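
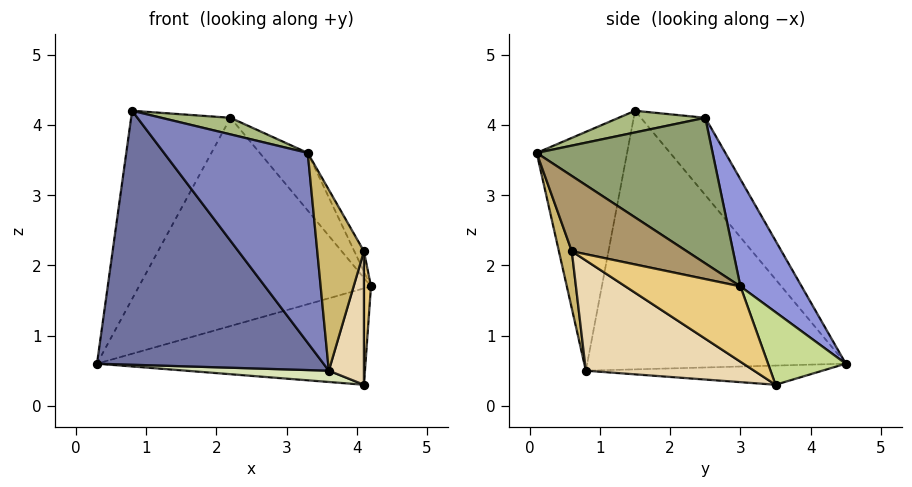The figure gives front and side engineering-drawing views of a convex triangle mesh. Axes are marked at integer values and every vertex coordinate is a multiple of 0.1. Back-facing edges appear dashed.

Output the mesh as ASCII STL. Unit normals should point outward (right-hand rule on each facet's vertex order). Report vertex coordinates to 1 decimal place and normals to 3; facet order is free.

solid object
 facet normal -0.687 -0.602 -0.406
  outer loop
   vertex 3.6 0.8 0.5
   vertex 0.8 1.5 4.2
   vertex 0.3 4.5 0.6
  endloop
 endfacet
 facet normal -0.517 -0.823 -0.236
  outer loop
   vertex 3.6 0.8 0.5
   vertex 3.3 0.1 3.6
   vertex 0.8 1.5 4.2
  endloop
 endfacet
 facet normal 0.236 0.893 0.383
  outer loop
   vertex 2.2 2.5 4.1
   vertex 4.2 3.0 1.7
   vertex 0.3 4.5 0.6
  endloop
 endfacet
 facet normal -0.430 0.663 0.612
  outer loop
   vertex 2.2 2.5 4.1
   vertex 0.3 4.5 0.6
   vertex 0.8 1.5 4.2
  endloop
 endfacet
 facet normal 0.732 0.200 0.652
  outer loop
   vertex 2.2 2.5 4.1
   vertex 3.3 0.1 3.6
   vertex 4.2 3.0 1.7
  endloop
 endfacet
 facet normal 0.162 -0.129 0.978
  outer loop
   vertex 2.2 2.5 4.1
   vertex 0.8 1.5 4.2
   vertex 3.3 0.1 3.6
  endloop
 endfacet
 facet normal 0.265 0.914 0.308
  outer loop
   vertex 4.1 3.5 0.3
   vertex 0.3 4.5 0.6
   vertex 4.2 3.0 1.7
  endloop
 endfacet
 facet normal -0.093 -0.056 -0.994
  outer loop
   vertex 4.1 3.5 0.3
   vertex 3.6 0.8 0.5
   vertex 0.3 4.5 0.6
  endloop
 endfacet
 facet normal 0.855 0.071 0.514
  outer loop
   vertex 4.1 0.6 2.2
   vertex 4.2 3.0 1.7
   vertex 3.3 0.1 3.6
  endloop
 endfacet
 facet normal 0.262 -0.947 -0.188
  outer loop
   vertex 4.1 0.6 2.2
   vertex 3.3 0.1 3.6
   vertex 3.6 0.8 0.5
  endloop
 endfacet
 facet normal 0.994 -0.061 -0.093
  outer loop
   vertex 4.1 0.6 2.2
   vertex 4.1 3.5 0.3
   vertex 4.2 3.0 1.7
  endloop
 endfacet
 facet normal 0.934 -0.195 -0.298
  outer loop
   vertex 4.1 0.6 2.2
   vertex 3.6 0.8 0.5
   vertex 4.1 3.5 0.3
  endloop
 endfacet
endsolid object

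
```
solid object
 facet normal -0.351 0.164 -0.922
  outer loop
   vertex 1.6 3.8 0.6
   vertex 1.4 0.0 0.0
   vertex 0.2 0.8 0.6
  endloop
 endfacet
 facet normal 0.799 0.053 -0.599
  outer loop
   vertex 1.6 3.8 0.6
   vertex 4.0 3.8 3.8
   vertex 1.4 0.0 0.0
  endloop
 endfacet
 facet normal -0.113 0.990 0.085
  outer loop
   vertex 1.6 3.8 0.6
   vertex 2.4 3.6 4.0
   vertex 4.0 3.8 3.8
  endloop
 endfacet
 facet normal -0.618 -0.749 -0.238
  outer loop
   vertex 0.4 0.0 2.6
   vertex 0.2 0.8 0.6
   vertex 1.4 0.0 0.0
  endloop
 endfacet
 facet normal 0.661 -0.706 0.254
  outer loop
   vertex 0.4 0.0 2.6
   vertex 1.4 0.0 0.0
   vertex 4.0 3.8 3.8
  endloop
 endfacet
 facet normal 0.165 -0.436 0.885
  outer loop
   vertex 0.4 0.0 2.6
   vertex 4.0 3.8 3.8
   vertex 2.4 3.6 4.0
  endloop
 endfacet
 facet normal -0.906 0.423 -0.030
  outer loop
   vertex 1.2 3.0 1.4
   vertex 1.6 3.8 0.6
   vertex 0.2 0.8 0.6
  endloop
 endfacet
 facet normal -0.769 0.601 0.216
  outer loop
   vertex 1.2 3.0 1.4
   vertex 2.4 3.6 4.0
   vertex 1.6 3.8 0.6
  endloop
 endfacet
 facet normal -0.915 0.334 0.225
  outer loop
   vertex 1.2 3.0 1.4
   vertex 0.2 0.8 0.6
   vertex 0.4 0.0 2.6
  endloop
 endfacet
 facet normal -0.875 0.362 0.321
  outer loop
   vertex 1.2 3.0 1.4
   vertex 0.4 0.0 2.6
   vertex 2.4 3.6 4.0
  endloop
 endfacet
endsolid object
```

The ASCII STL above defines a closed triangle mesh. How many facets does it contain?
10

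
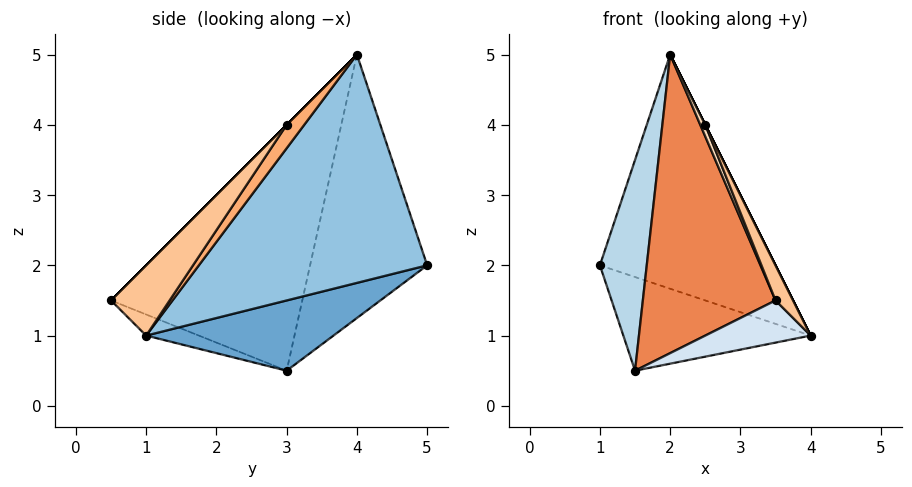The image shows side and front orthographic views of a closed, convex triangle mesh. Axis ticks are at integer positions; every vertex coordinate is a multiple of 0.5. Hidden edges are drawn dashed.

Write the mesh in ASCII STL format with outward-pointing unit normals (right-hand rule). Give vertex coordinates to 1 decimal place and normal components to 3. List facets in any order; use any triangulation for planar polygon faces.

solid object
 facet normal 0.577 0.577 -0.577
  outer loop
   vertex 1.5 3.0 0.5
   vertex 1.0 5.0 2.0
   vertex 4.0 1.0 1.0
  endloop
 endfacet
 facet normal 0.791 0.609 -0.061
  outer loop
   vertex 2.0 4.0 5.0
   vertex 4.0 1.0 1.0
   vertex 1.0 5.0 2.0
  endloop
 endfacet
 facet normal -0.913 -0.365 0.183
  outer loop
   vertex 2.0 4.0 5.0
   vertex 1.0 5.0 2.0
   vertex 1.5 3.0 0.5
  endloop
 endfacet
 facet normal -0.267 -0.535 -0.802
  outer loop
   vertex 3.5 0.5 1.5
   vertex 1.5 3.0 0.5
   vertex 4.0 1.0 1.0
  endloop
 endfacet
 facet normal -0.803 -0.557 0.213
  outer loop
   vertex 3.5 0.5 1.5
   vertex 2.0 4.0 5.0
   vertex 1.5 3.0 0.5
  endloop
 endfacet
 facet normal 0.894 0.000 0.447
  outer loop
   vertex 2.5 3.0 4.0
   vertex 4.0 1.0 1.0
   vertex 2.0 4.0 5.0
  endloop
 endfacet
 facet normal 0.796 -0.239 0.557
  outer loop
   vertex 2.5 3.0 4.0
   vertex 3.5 0.5 1.5
   vertex 4.0 1.0 1.0
  endloop
 endfacet
 facet normal 0.000 -0.707 0.707
  outer loop
   vertex 2.5 3.0 4.0
   vertex 2.0 4.0 5.0
   vertex 3.5 0.5 1.5
  endloop
 endfacet
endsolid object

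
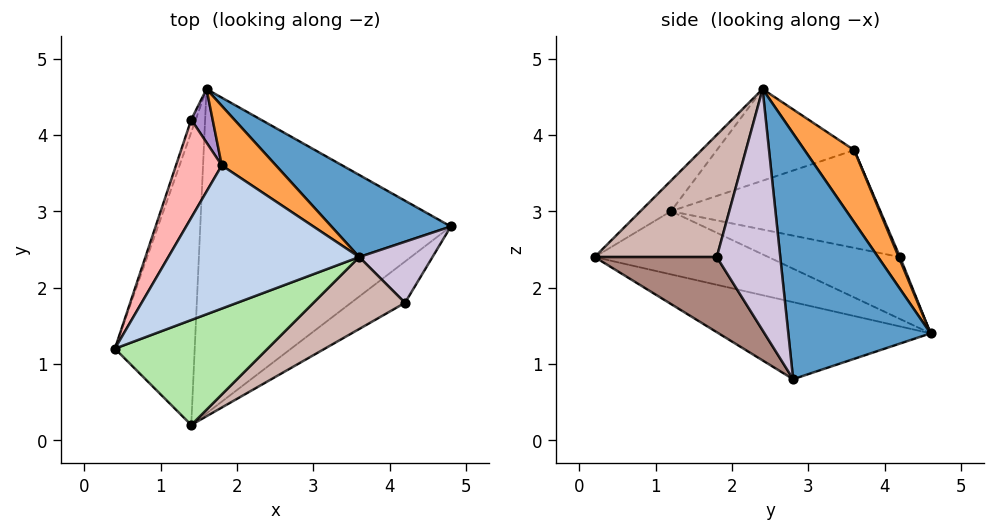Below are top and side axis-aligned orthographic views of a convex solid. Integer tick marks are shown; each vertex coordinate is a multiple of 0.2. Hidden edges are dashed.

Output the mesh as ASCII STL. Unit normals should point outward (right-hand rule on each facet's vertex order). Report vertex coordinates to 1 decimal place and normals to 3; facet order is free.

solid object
 facet normal 0.510 0.824 0.248
  outer loop
   vertex 3.6 2.4 4.6
   vertex 4.8 2.8 0.8
   vertex 1.6 4.6 1.4
  endloop
 endfacet
 facet normal -0.432 -0.048 0.900
  outer loop
   vertex 1.8 3.6 3.8
   vertex 0.4 1.2 3.0
   vertex 3.6 2.4 4.6
  endloop
 endfacet
 facet normal 0.424 0.848 0.318
  outer loop
   vertex 1.8 3.6 3.8
   vertex 3.6 2.4 4.6
   vertex 1.6 4.6 1.4
  endloop
 endfacet
 facet normal -0.614 -0.148 -0.776
  outer loop
   vertex 1.4 0.2 2.4
   vertex 0.4 1.2 3.0
   vertex 1.6 4.6 1.4
  endloop
 endfacet
 facet normal -0.288 -0.200 -0.937
  outer loop
   vertex 1.4 0.2 2.4
   vertex 1.6 4.6 1.4
   vertex 4.8 2.8 0.8
  endloop
 endfacet
 facet normal -0.154 -0.617 0.772
  outer loop
   vertex 1.4 0.2 2.4
   vertex 3.6 2.4 4.6
   vertex 0.4 1.2 3.0
  endloop
 endfacet
 facet normal -0.950 0.303 -0.069
  outer loop
   vertex 1.4 4.2 2.4
   vertex 1.6 4.6 1.4
   vertex 0.4 1.2 3.0
  endloop
 endfacet
 facet normal -0.845 0.361 0.396
  outer loop
   vertex 1.4 4.2 2.4
   vertex 0.4 1.2 3.0
   vertex 1.8 3.6 3.8
  endloop
 endfacet
 facet normal 0.054 0.923 0.380
  outer loop
   vertex 1.4 4.2 2.4
   vertex 1.8 3.6 3.8
   vertex 1.6 4.6 1.4
  endloop
 endfacet
 facet normal 0.951 -0.108 0.289
  outer loop
   vertex 4.2 1.8 2.4
   vertex 4.8 2.8 0.8
   vertex 3.6 2.4 4.6
  endloop
 endfacet
 facet normal 0.467 -0.818 -0.336
  outer loop
   vertex 4.2 1.8 2.4
   vertex 1.4 0.2 2.4
   vertex 4.8 2.8 0.8
  endloop
 endfacet
 facet normal 0.465 -0.814 0.349
  outer loop
   vertex 4.2 1.8 2.4
   vertex 3.6 2.4 4.6
   vertex 1.4 0.2 2.4
  endloop
 endfacet
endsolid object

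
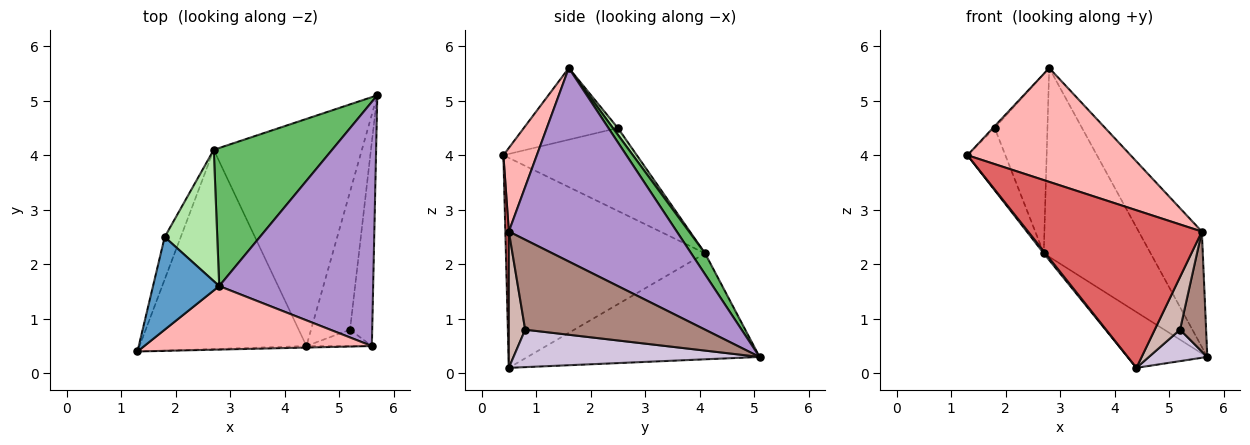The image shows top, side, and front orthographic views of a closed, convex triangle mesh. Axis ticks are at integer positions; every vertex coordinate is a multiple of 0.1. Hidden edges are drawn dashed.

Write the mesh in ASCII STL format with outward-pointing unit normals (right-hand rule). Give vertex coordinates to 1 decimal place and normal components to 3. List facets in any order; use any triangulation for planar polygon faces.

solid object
 facet normal -0.734 0.013 0.679
  outer loop
   vertex 1.8 2.5 4.5
   vertex 1.3 0.4 4.0
   vertex 2.8 1.6 5.6
  endloop
 endfacet
 facet normal -0.783 -0.007 -0.622
  outer loop
   vertex 2.7 4.1 2.2
   vertex 4.4 0.5 0.1
   vertex 1.3 0.4 4.0
  endloop
 endfacet
 facet normal -0.570 0.196 -0.798
  outer loop
   vertex 2.7 4.1 2.2
   vertex 5.7 5.1 0.3
   vertex 4.4 0.5 0.1
  endloop
 endfacet
 facet normal -0.946 0.269 -0.183
  outer loop
   vertex 2.7 4.1 2.2
   vertex 1.3 0.4 4.0
   vertex 1.8 2.5 4.5
  endloop
 endfacet
 facet normal 0.104 0.803 0.587
  outer loop
   vertex 2.7 4.1 2.2
   vertex 2.8 1.6 5.6
   vertex 5.7 5.1 0.3
  endloop
 endfacet
 facet normal 0.076 0.804 0.589
  outer loop
   vertex 2.7 4.1 2.2
   vertex 1.8 2.5 4.5
   vertex 2.8 1.6 5.6
  endloop
 endfacet
 facet normal 0.020 -1.000 -0.010
  outer loop
   vertex 5.6 0.5 2.6
   vertex 1.3 0.4 4.0
   vertex 4.4 0.5 0.1
  endloop
 endfacet
 facet normal 0.176 -0.860 0.480
  outer loop
   vertex 5.6 0.5 2.6
   vertex 2.8 1.6 5.6
   vertex 1.3 0.4 4.0
  endloop
 endfacet
 facet normal 0.751 0.282 0.597
  outer loop
   vertex 5.6 0.5 2.6
   vertex 5.7 5.1 0.3
   vertex 2.8 1.6 5.6
  endloop
 endfacet
 facet normal 0.684 -0.162 -0.712
  outer loop
   vertex 5.2 0.8 0.8
   vertex 4.4 0.5 0.1
   vertex 5.7 5.1 0.3
  endloop
 endfacet
 facet normal 0.961 -0.139 -0.237
  outer loop
   vertex 5.2 0.8 0.8
   vertex 5.7 5.1 0.3
   vertex 5.6 0.5 2.6
  endloop
 endfacet
 facet normal 0.525 -0.813 -0.252
  outer loop
   vertex 5.2 0.8 0.8
   vertex 5.6 0.5 2.6
   vertex 4.4 0.5 0.1
  endloop
 endfacet
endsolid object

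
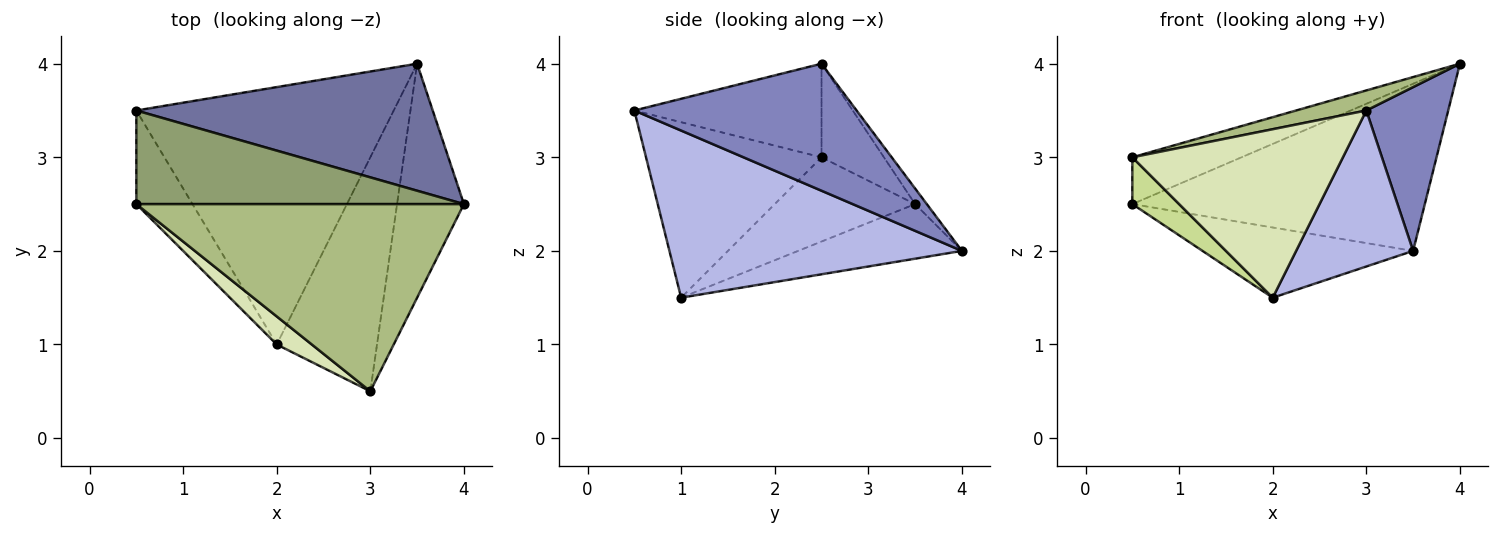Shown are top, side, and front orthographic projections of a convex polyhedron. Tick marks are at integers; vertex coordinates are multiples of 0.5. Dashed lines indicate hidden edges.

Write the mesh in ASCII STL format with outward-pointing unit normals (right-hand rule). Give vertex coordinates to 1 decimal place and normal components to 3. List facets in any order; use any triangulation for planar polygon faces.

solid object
 facet normal -0.032 0.796 0.605
  outer loop
   vertex 3.5 4.0 2.0
   vertex 0.5 3.5 2.5
   vertex 4.0 2.5 4.0
  endloop
 endfacet
 facet normal 0.841 -0.310 -0.443
  outer loop
   vertex 3.5 4.0 2.0
   vertex 4.0 2.5 4.0
   vertex 3.0 0.5 3.5
  endloop
 endfacet
 facet normal -0.200 0.258 -0.945
  outer loop
   vertex 2.0 1.0 1.5
   vertex 0.5 3.5 2.5
   vertex 3.5 4.0 2.0
  endloop
 endfacet
 facet normal 0.811 -0.324 -0.487
  outer loop
   vertex 2.0 1.0 1.5
   vertex 3.5 4.0 2.0
   vertex 3.0 0.5 3.5
  endloop
 endfacet
 facet normal -0.248 0.433 0.867
  outer loop
   vertex 0.5 2.5 3.0
   vertex 4.0 2.5 4.0
   vertex 0.5 3.5 2.5
  endloop
 endfacet
 facet normal -0.273 -0.102 0.956
  outer loop
   vertex 0.5 2.5 3.0
   vertex 3.0 0.5 3.5
   vertex 4.0 2.5 4.0
  endloop
 endfacet
 facet normal -0.802 -0.267 -0.535
  outer loop
   vertex 0.5 2.5 3.0
   vertex 0.5 3.5 2.5
   vertex 2.0 1.0 1.5
  endloop
 endfacet
 facet normal -0.635 -0.762 0.127
  outer loop
   vertex 0.5 2.5 3.0
   vertex 2.0 1.0 1.5
   vertex 3.0 0.5 3.5
  endloop
 endfacet
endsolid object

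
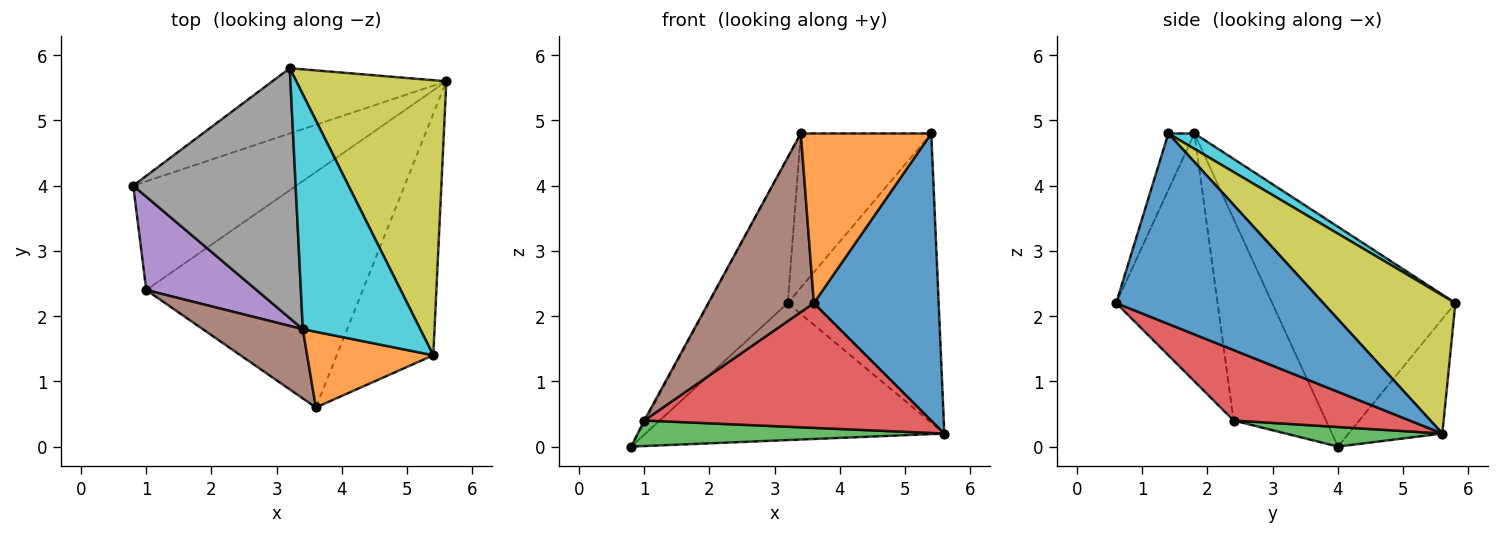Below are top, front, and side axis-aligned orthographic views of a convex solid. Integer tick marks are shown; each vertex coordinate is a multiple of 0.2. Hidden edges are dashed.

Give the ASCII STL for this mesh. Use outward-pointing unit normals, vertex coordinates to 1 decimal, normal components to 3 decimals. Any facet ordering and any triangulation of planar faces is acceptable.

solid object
 facet normal 0.786 -0.474 -0.398
  outer loop
   vertex 5.4 1.4 4.8
   vertex 3.6 0.6 2.2
   vertex 5.6 5.6 0.2
  endloop
 endfacet
 facet normal -0.180 -0.898 0.401
  outer loop
   vertex 5.4 1.4 4.8
   vertex 3.4 1.8 4.8
   vertex 3.6 0.6 2.2
  endloop
 endfacet
 facet normal 0.116 -0.227 -0.967
  outer loop
   vertex 1.0 2.4 0.4
   vertex 0.8 4.0 0.0
   vertex 5.6 5.6 0.2
  endloop
 endfacet
 facet normal 0.276 -0.450 -0.849
  outer loop
   vertex 1.0 2.4 0.4
   vertex 5.6 5.6 0.2
   vertex 3.6 0.6 2.2
  endloop
 endfacet
 facet normal -0.877 0.010 0.480
  outer loop
   vertex 1.0 2.4 0.4
   vertex 3.4 1.8 4.8
   vertex 0.8 4.0 0.0
  endloop
 endfacet
 facet normal -0.667 -0.695 0.269
  outer loop
   vertex 1.0 2.4 0.4
   vertex 3.6 0.6 2.2
   vertex 3.4 1.8 4.8
  endloop
 endfacet
 facet normal -0.272 0.869 -0.414
  outer loop
   vertex 3.2 5.8 2.2
   vertex 5.6 5.6 0.2
   vertex 0.8 4.0 0.0
  endloop
 endfacet
 facet normal -0.760 0.327 0.562
  outer loop
   vertex 3.2 5.8 2.2
   vertex 0.8 4.0 0.0
   vertex 3.4 1.8 4.8
  endloop
 endfacet
 facet normal 0.536 0.612 0.582
  outer loop
   vertex 3.2 5.8 2.2
   vertex 5.4 1.4 4.8
   vertex 5.6 5.6 0.2
  endloop
 endfacet
 facet normal 0.109 0.546 0.831
  outer loop
   vertex 3.2 5.8 2.2
   vertex 3.4 1.8 4.8
   vertex 5.4 1.4 4.8
  endloop
 endfacet
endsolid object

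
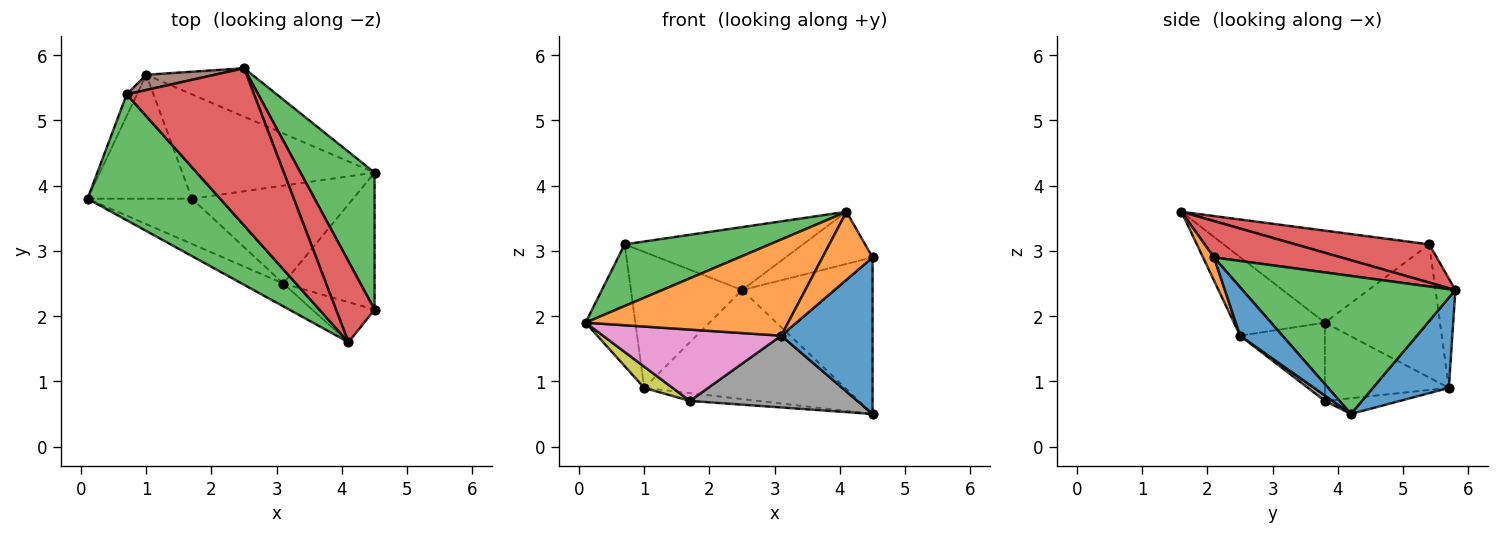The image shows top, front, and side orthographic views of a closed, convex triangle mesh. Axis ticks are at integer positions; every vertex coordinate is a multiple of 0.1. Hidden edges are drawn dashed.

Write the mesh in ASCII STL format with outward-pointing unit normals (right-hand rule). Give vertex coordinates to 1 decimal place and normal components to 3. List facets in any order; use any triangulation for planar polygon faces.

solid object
 facet normal 0.326 0.864 -0.384
  outer loop
   vertex 1.0 5.7 0.9
   vertex 2.5 5.8 2.4
   vertex 4.5 4.2 0.5
  endloop
 endfacet
 facet normal -0.400 -0.892 -0.212
  outer loop
   vertex 3.1 2.5 1.7
   vertex 4.1 1.6 3.6
   vertex 0.1 3.8 1.9
  endloop
 endfacet
 facet normal -0.529 -0.373 0.762
  outer loop
   vertex 0.7 5.4 3.1
   vertex 0.1 3.8 1.9
   vertex 4.1 1.6 3.6
  endloop
 endfacet
 facet normal 0.268 0.358 0.894
  outer loop
   vertex 0.7 5.4 3.1
   vertex 4.1 1.6 3.6
   vertex 2.5 5.8 2.4
  endloop
 endfacet
 facet normal -0.915 0.396 -0.071
  outer loop
   vertex 0.7 5.4 3.1
   vertex 1.0 5.7 0.9
   vertex 0.1 3.8 1.9
  endloop
 endfacet
 facet normal -0.175 0.978 0.110
  outer loop
   vertex 0.7 5.4 3.1
   vertex 2.5 5.8 2.4
   vertex 1.0 5.7 0.9
  endloop
 endfacet
 facet normal -0.373 -0.784 -0.497
  outer loop
   vertex 1.7 3.8 0.7
   vertex 3.1 2.5 1.7
   vertex 0.1 3.8 1.9
  endloop
 endfacet
 facet normal 0.027 -0.591 -0.806
  outer loop
   vertex 1.7 3.8 0.7
   vertex 4.5 4.2 0.5
   vertex 3.1 2.5 1.7
  endloop
 endfacet
 facet normal -0.594 -0.136 -0.793
  outer loop
   vertex 1.7 3.8 0.7
   vertex 0.1 3.8 1.9
   vertex 1.0 5.7 0.9
  endloop
 endfacet
 facet normal -0.082 0.075 -0.994
  outer loop
   vertex 1.7 3.8 0.7
   vertex 1.0 5.7 0.9
   vertex 4.5 4.2 0.5
  endloop
 endfacet
 facet normal 0.330 -0.710 -0.622
  outer loop
   vertex 4.5 2.1 2.9
   vertex 3.1 2.5 1.7
   vertex 4.5 4.2 0.5
  endloop
 endfacet
 facet normal 0.186 -0.847 -0.499
  outer loop
   vertex 4.5 2.1 2.9
   vertex 4.1 1.6 3.6
   vertex 3.1 2.5 1.7
  endloop
 endfacet
 facet normal 0.775 0.475 0.416
  outer loop
   vertex 4.5 2.1 2.9
   vertex 4.5 4.2 0.5
   vertex 2.5 5.8 2.4
  endloop
 endfacet
 facet normal 0.621 0.425 0.658
  outer loop
   vertex 4.5 2.1 2.9
   vertex 2.5 5.8 2.4
   vertex 4.1 1.6 3.6
  endloop
 endfacet
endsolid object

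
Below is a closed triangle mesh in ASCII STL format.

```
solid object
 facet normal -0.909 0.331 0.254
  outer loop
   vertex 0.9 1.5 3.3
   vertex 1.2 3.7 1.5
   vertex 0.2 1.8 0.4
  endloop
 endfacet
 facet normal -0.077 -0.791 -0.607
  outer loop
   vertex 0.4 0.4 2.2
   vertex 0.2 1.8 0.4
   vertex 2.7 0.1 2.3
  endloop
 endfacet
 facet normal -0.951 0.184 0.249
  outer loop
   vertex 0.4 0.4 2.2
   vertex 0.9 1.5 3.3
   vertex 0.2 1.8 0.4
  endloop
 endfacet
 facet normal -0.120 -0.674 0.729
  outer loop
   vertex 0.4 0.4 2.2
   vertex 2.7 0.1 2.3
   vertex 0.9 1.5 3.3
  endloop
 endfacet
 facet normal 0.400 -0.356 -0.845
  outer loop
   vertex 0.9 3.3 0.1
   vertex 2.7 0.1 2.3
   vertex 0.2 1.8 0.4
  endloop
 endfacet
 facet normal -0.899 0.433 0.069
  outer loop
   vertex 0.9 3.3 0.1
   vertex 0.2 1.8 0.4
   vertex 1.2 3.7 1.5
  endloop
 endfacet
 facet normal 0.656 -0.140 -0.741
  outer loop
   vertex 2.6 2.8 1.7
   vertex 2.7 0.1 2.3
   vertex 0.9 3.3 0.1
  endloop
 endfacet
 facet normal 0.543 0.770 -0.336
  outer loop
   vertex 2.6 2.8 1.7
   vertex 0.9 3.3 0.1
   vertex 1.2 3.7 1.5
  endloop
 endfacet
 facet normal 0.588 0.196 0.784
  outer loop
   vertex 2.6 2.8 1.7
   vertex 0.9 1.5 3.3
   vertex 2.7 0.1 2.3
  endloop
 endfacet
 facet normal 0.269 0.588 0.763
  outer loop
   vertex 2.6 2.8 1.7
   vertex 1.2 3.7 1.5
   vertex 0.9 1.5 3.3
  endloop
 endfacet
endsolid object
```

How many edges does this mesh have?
15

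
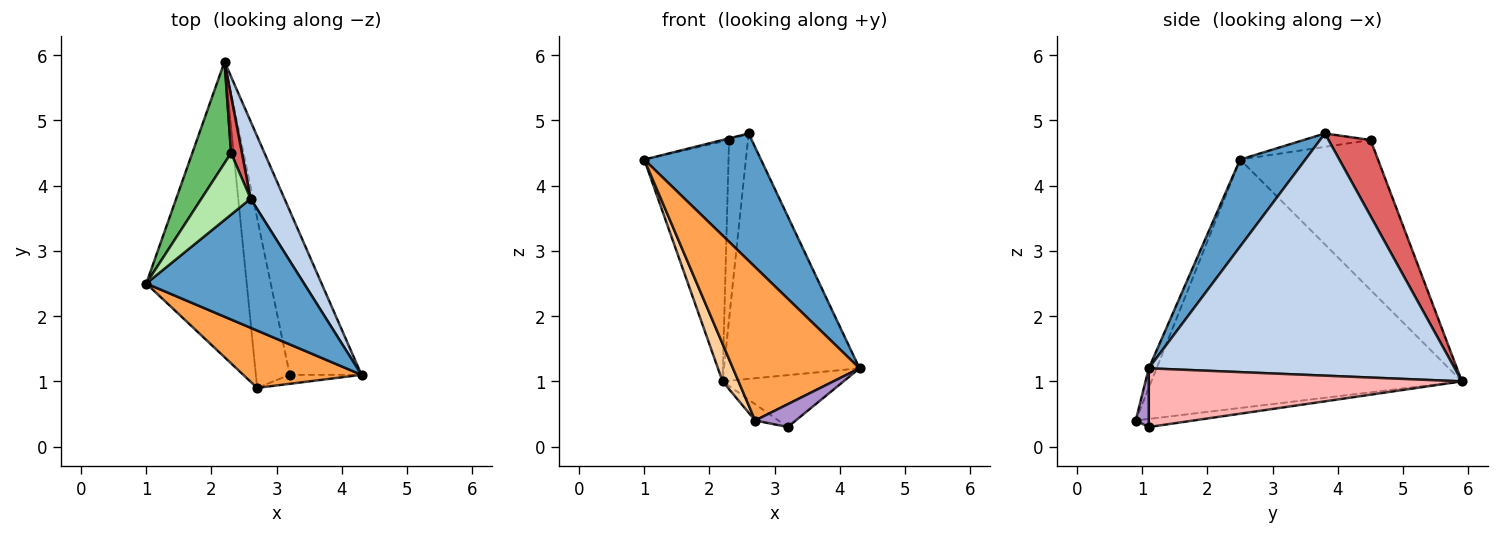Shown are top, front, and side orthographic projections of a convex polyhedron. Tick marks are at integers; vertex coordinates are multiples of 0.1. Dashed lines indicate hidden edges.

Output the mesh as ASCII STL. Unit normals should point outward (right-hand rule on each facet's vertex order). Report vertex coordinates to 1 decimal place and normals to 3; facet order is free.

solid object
 facet normal 0.365 -0.654 0.663
  outer loop
   vertex 2.6 3.8 4.8
   vertex 1.0 2.5 4.4
   vertex 4.3 1.1 1.2
  endloop
 endfacet
 facet normal 0.907 0.402 0.127
  outer loop
   vertex 2.6 3.8 4.8
   vertex 4.3 1.1 1.2
   vertex 2.2 5.9 1.0
  endloop
 endfacet
 facet normal -0.058 -0.935 0.349
  outer loop
   vertex 2.7 0.9 0.4
   vertex 4.3 1.1 1.2
   vertex 1.0 2.5 4.4
  endloop
 endfacet
 facet normal -0.926 -0.048 -0.374
  outer loop
   vertex 2.7 0.9 0.4
   vertex 1.0 2.5 4.4
   vertex 2.2 5.9 1.0
  endloop
 endfacet
 facet normal -0.833 0.509 0.215
  outer loop
   vertex 2.3 4.5 4.7
   vertex 2.2 5.9 1.0
   vertex 1.0 2.5 4.4
  endloop
 endfacet
 facet normal -0.262 0.026 0.965
  outer loop
   vertex 2.3 4.5 4.7
   vertex 1.0 2.5 4.4
   vertex 2.6 3.8 4.8
  endloop
 endfacet
 facet normal 0.905 0.406 0.129
  outer loop
   vertex 2.3 4.5 4.7
   vertex 2.6 3.8 4.8
   vertex 2.2 5.9 1.0
  endloop
 endfacet
 facet normal 0.615 0.238 -0.752
  outer loop
   vertex 3.2 1.1 0.3
   vertex 2.2 5.9 1.0
   vertex 4.3 1.1 1.2
  endloop
 endfacet
 facet normal 0.287 -0.892 -0.350
  outer loop
   vertex 3.2 1.1 0.3
   vertex 4.3 1.1 1.2
   vertex 2.7 0.9 0.4
  endloop
 endfacet
 facet normal -0.231 0.093 -0.968
  outer loop
   vertex 3.2 1.1 0.3
   vertex 2.7 0.9 0.4
   vertex 2.2 5.9 1.0
  endloop
 endfacet
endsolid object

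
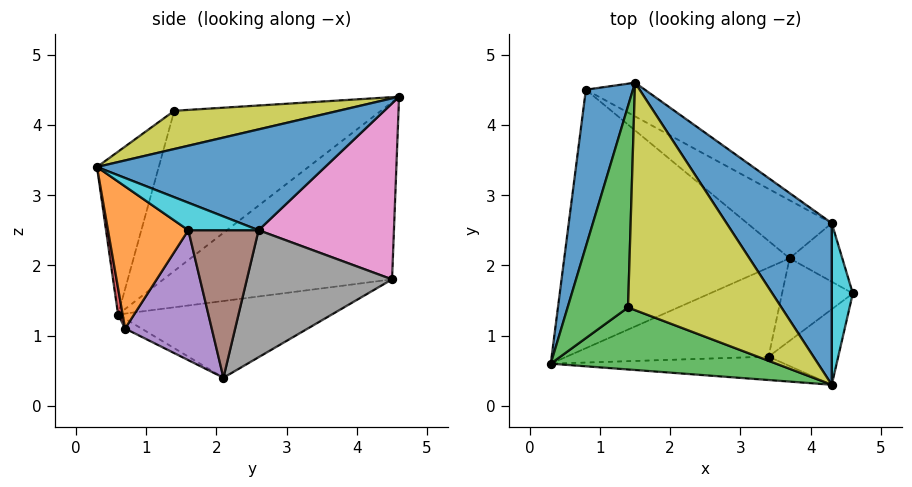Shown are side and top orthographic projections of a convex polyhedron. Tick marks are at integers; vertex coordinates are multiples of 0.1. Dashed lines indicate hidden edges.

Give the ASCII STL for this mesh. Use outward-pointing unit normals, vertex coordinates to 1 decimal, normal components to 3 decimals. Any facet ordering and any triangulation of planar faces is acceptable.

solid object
 facet normal -0.963 0.091 0.256
  outer loop
   vertex 0.8 4.5 1.8
   vertex 0.3 0.6 1.3
   vertex 1.5 4.6 4.4
  endloop
 endfacet
 facet normal -0.318 0.161 -0.934
  outer loop
   vertex 0.8 4.5 1.8
   vertex 3.7 2.1 0.4
   vertex 0.3 0.6 1.3
  endloop
 endfacet
 facet normal -0.936 0.007 0.353
  outer loop
   vertex 1.4 1.4 4.2
   vertex 1.5 4.6 4.4
   vertex 0.3 0.6 1.3
  endloop
 endfacet
 facet normal -0.044 -0.439 -0.897
  outer loop
   vertex 3.4 0.7 1.1
   vertex 0.3 0.6 1.3
   vertex 3.7 2.1 0.4
  endloop
 endfacet
 facet normal 0.808 -0.393 -0.440
  outer loop
   vertex 3.4 0.7 1.1
   vertex 3.7 2.1 0.4
   vertex 4.6 1.6 2.5
  endloop
 endfacet
 facet normal 0.906 0.272 -0.324
  outer loop
   vertex 4.3 2.6 2.5
   vertex 4.6 1.6 2.5
   vertex 3.7 2.1 0.4
  endloop
 endfacet
 facet normal 0.496 0.852 -0.166
  outer loop
   vertex 4.3 2.6 2.5
   vertex 0.8 4.5 1.8
   vertex 1.5 4.6 4.4
  endloop
 endfacet
 facet normal 0.500 0.799 -0.333
  outer loop
   vertex 4.3 2.6 2.5
   vertex 3.7 2.1 0.4
   vertex 0.8 4.5 1.8
  endloop
 endfacet
 facet normal 0.241 -0.068 0.968
  outer loop
   vertex 4.3 0.3 3.4
   vertex 1.5 4.6 4.4
   vertex 1.4 1.4 4.2
  endloop
 endfacet
 facet normal 0.772 0.232 0.592
  outer loop
   vertex 4.3 0.3 3.4
   vertex 4.6 1.6 2.5
   vertex 4.3 2.6 2.5
  endloop
 endfacet
 facet normal 0.666 0.272 0.695
  outer loop
   vertex 4.3 0.3 3.4
   vertex 4.3 2.6 2.5
   vertex 1.5 4.6 4.4
  endloop
 endfacet
 facet normal 0.799 -0.456 -0.392
  outer loop
   vertex 4.3 0.3 3.4
   vertex 3.4 0.7 1.1
   vertex 4.6 1.6 2.5
  endloop
 endfacet
 facet normal -0.249 -0.905 0.344
  outer loop
   vertex 4.3 0.3 3.4
   vertex 1.4 1.4 4.2
   vertex 0.3 0.6 1.3
  endloop
 endfacet
 facet normal 0.020 -0.984 -0.179
  outer loop
   vertex 4.3 0.3 3.4
   vertex 0.3 0.6 1.3
   vertex 3.4 0.7 1.1
  endloop
 endfacet
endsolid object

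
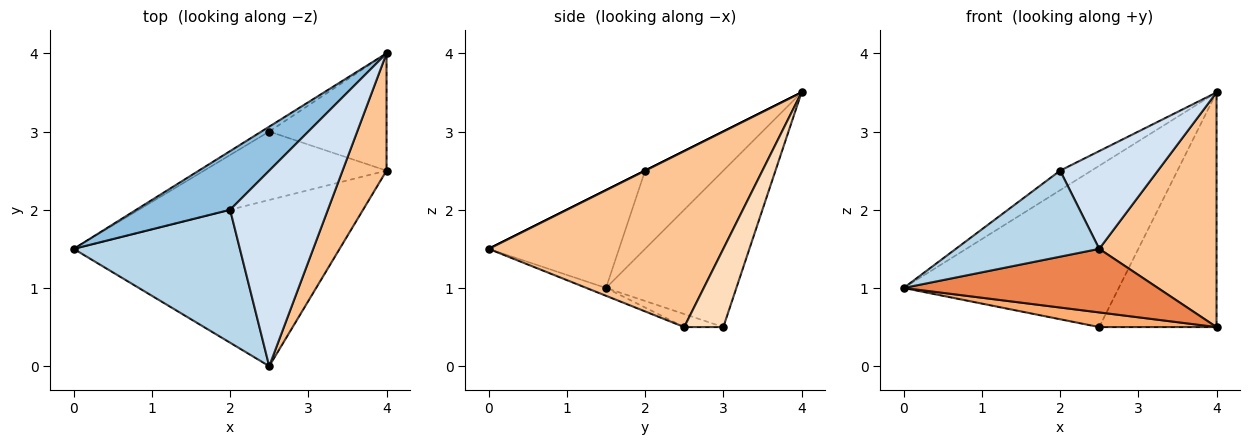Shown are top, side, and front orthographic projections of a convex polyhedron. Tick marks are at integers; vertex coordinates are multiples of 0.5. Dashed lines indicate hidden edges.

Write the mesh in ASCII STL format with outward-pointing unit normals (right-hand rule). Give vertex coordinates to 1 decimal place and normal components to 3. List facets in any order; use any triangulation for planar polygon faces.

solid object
 facet normal -0.518 0.855 -0.026
  outer loop
   vertex 2.5 3.0 0.5
   vertex 0.0 1.5 1.0
   vertex 4.0 4.0 3.5
  endloop
 endfacet
 facet normal -0.620 0.248 0.744
  outer loop
   vertex 2.0 2.0 2.5
   vertex 4.0 4.0 3.5
   vertex 0.0 1.5 1.0
  endloop
 endfacet
 facet normal -0.443 -0.487 0.753
  outer loop
   vertex 2.0 2.0 2.5
   vertex 0.0 1.5 1.0
   vertex 2.5 0.0 1.5
  endloop
 endfacet
 facet normal 0.000 -0.447 0.894
  outer loop
   vertex 2.0 2.0 2.5
   vertex 2.5 0.0 1.5
   vertex 4.0 4.0 3.5
  endloop
 endfacet
 facet normal -0.027 -0.357 -0.934
  outer loop
   vertex 4.0 2.5 0.5
   vertex 2.5 0.0 1.5
   vertex 0.0 1.5 1.0
  endloop
 endfacet
 facet normal -0.070 -0.209 -0.975
  outer loop
   vertex 4.0 2.5 0.5
   vertex 0.0 1.5 1.0
   vertex 2.5 3.0 0.5
  endloop
 endfacet
 facet normal 0.873 -0.436 0.218
  outer loop
   vertex 4.0 2.5 0.5
   vertex 4.0 4.0 3.5
   vertex 2.5 0.0 1.5
  endloop
 endfacet
 facet normal 0.286 0.857 -0.429
  outer loop
   vertex 4.0 2.5 0.5
   vertex 2.5 3.0 0.5
   vertex 4.0 4.0 3.5
  endloop
 endfacet
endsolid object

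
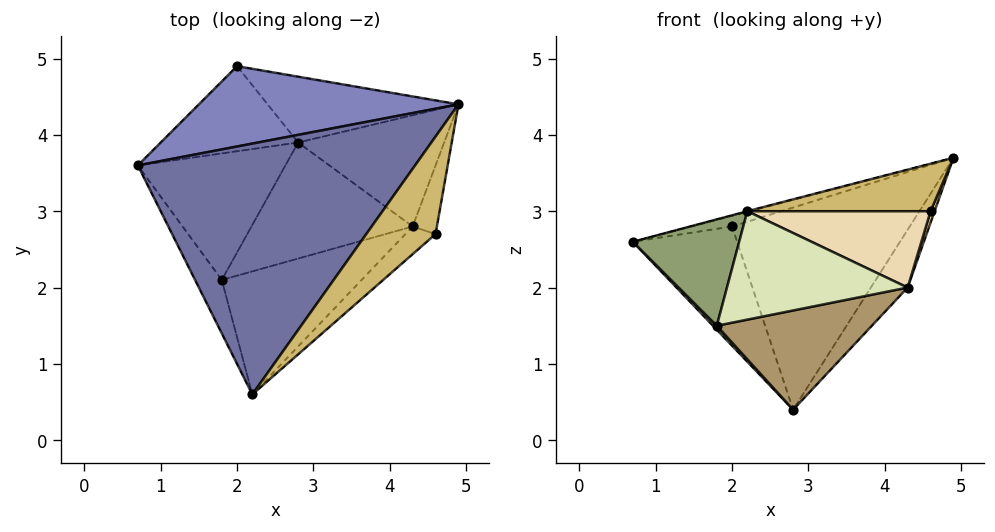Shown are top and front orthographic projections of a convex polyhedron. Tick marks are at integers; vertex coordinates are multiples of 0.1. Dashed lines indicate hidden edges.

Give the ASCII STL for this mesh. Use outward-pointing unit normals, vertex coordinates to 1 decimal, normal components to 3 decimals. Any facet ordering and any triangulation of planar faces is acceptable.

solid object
 facet normal -0.254 0.002 0.967
  outer loop
   vertex 2.2 0.6 3.0
   vertex 4.9 4.4 3.7
   vertex 0.7 3.6 2.6
  endloop
 endfacet
 facet normal -0.274 0.127 0.953
  outer loop
   vertex 2.0 4.9 2.8
   vertex 0.7 3.6 2.6
   vertex 4.9 4.4 3.7
  endloop
 endfacet
 facet normal -0.587 0.659 -0.470
  outer loop
   vertex 2.0 4.9 2.8
   vertex 2.8 3.9 0.4
   vertex 0.7 3.6 2.6
  endloop
 endfacet
 facet normal 0.252 0.920 -0.300
  outer loop
   vertex 2.0 4.9 2.8
   vertex 4.9 4.4 3.7
   vertex 2.8 3.9 0.4
  endloop
 endfacet
 facet normal -0.858 -0.460 -0.231
  outer loop
   vertex 1.8 2.1 1.5
   vertex 2.2 0.6 3.0
   vertex 0.7 3.6 2.6
  endloop
 endfacet
 facet normal -0.722 -0.022 -0.692
  outer loop
   vertex 1.8 2.1 1.5
   vertex 0.7 3.6 2.6
   vertex 2.8 3.9 0.4
  endloop
 endfacet
 facet normal 0.789 0.283 -0.545
  outer loop
   vertex 4.3 2.8 2.0
   vertex 2.8 3.9 0.4
   vertex 4.9 4.4 3.7
  endloop
 endfacet
 facet normal 0.318 -0.627 -0.711
  outer loop
   vertex 4.3 2.8 2.0
   vertex 2.2 0.6 3.0
   vertex 1.8 2.1 1.5
  endloop
 endfacet
 facet normal 0.317 -0.616 -0.721
  outer loop
   vertex 4.3 2.8 2.0
   vertex 1.8 2.1 1.5
   vertex 2.8 3.9 0.4
  endloop
 endfacet
 facet normal 0.358 -0.409 0.840
  outer loop
   vertex 4.6 2.7 3.0
   vertex 4.9 4.4 3.7
   vertex 2.2 0.6 3.0
  endloop
 endfacet
 facet normal 0.955 -0.049 -0.291
  outer loop
   vertex 4.6 2.7 3.0
   vertex 4.3 2.8 2.0
   vertex 4.9 4.4 3.7
  endloop
 endfacet
 facet normal 0.635 -0.726 -0.263
  outer loop
   vertex 4.6 2.7 3.0
   vertex 2.2 0.6 3.0
   vertex 4.3 2.8 2.0
  endloop
 endfacet
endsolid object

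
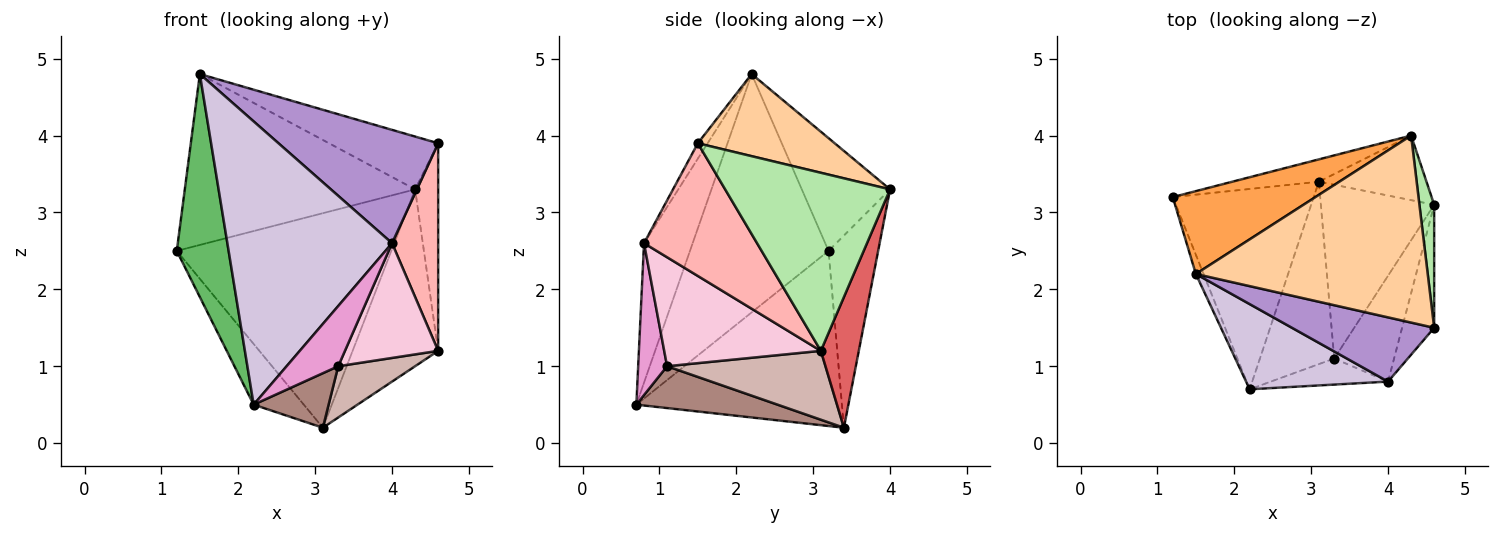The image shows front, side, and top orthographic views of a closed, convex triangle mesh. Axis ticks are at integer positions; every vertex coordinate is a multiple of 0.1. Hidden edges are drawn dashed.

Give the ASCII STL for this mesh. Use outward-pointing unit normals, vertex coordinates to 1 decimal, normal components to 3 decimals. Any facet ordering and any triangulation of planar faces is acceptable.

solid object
 facet normal -0.224 0.969 -0.101
  outer loop
   vertex 3.1 3.4 0.2
   vertex 1.2 3.2 2.5
   vertex 4.3 4.0 3.3
  endloop
 endfacet
 facet normal -0.765 0.187 -0.616
  outer loop
   vertex 2.2 0.7 0.5
   vertex 1.2 3.2 2.5
   vertex 3.1 3.4 0.2
  endloop
 endfacet
 facet normal -0.326 0.851 0.412
  outer loop
   vertex 1.5 2.2 4.8
   vertex 4.3 4.0 3.3
   vertex 1.2 3.2 2.5
  endloop
 endfacet
 facet normal 0.323 0.257 0.911
  outer loop
   vertex 1.5 2.2 4.8
   vertex 4.6 1.5 3.9
   vertex 4.3 4.0 3.3
  endloop
 endfacet
 facet normal -0.936 -0.350 -0.030
  outer loop
   vertex 1.5 2.2 4.8
   vertex 1.2 3.2 2.5
   vertex 2.2 0.7 0.5
  endloop
 endfacet
 facet normal 0.987 0.138 0.082
  outer loop
   vertex 4.6 3.1 1.2
   vertex 4.3 4.0 3.3
   vertex 4.6 1.5 3.9
  endloop
 endfacet
 facet normal 0.385 0.867 -0.317
  outer loop
   vertex 4.6 3.1 1.2
   vertex 3.1 3.4 0.2
   vertex 4.3 4.0 3.3
  endloop
 endfacet
 facet normal 0.904 -0.369 -0.218
  outer loop
   vertex 4.0 0.8 2.6
   vertex 4.6 3.1 1.2
   vertex 4.6 1.5 3.9
  endloop
 endfacet
 facet normal -0.053 -0.869 0.492
  outer loop
   vertex 4.0 0.8 2.6
   vertex 4.6 1.5 3.9
   vertex 1.5 2.2 4.8
  endloop
 endfacet
 facet normal -0.272 -0.921 0.277
  outer loop
   vertex 4.0 0.8 2.6
   vertex 1.5 2.2 4.8
   vertex 2.2 0.7 0.5
  endloop
 endfacet
 facet normal 0.475 -0.252 -0.843
  outer loop
   vertex 3.3 1.1 1.0
   vertex 2.2 0.7 0.5
   vertex 3.1 3.4 0.2
  endloop
 endfacet
 facet normal 0.504 -0.244 -0.829
  outer loop
   vertex 3.3 1.1 1.0
   vertex 3.1 3.4 0.2
   vertex 4.6 3.1 1.2
  endloop
 endfacet
 facet normal 0.457 -0.816 -0.353
  outer loop
   vertex 3.3 1.1 1.0
   vertex 4.0 0.8 2.6
   vertex 2.2 0.7 0.5
  endloop
 endfacet
 facet normal 0.777 -0.462 -0.427
  outer loop
   vertex 3.3 1.1 1.0
   vertex 4.6 3.1 1.2
   vertex 4.0 0.8 2.6
  endloop
 endfacet
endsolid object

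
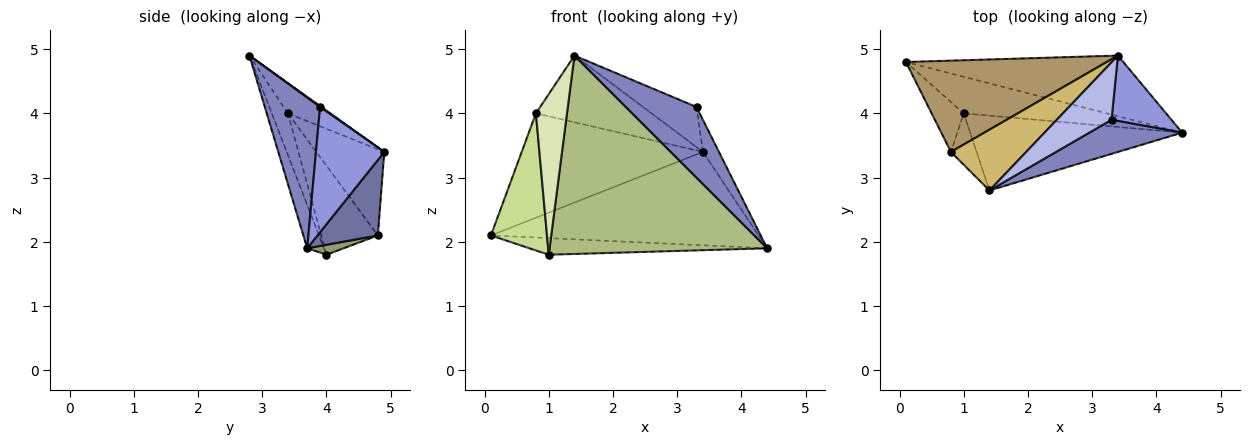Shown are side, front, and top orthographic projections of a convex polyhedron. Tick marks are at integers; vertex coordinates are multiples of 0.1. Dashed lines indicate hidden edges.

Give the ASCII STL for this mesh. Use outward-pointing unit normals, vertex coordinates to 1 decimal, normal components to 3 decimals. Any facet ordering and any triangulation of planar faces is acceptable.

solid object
 facet normal 0.186 0.824 -0.535
  outer loop
   vertex 3.4 4.9 3.4
   vertex 4.4 3.7 1.9
   vertex 0.1 4.8 2.1
  endloop
 endfacet
 facet normal 0.576 -0.737 0.355
  outer loop
   vertex 3.3 3.9 4.1
   vertex 1.4 2.8 4.9
   vertex 4.4 3.7 1.9
  endloop
 endfacet
 facet normal 0.882 0.207 0.422
  outer loop
   vertex 3.3 3.9 4.1
   vertex 4.4 3.7 1.9
   vertex 3.4 4.9 3.4
  endloop
 endfacet
 facet normal 0.014 0.572 0.820
  outer loop
   vertex 3.3 3.9 4.1
   vertex 3.4 4.9 3.4
   vertex 1.4 2.8 4.9
  endloop
 endfacet
 facet normal 0.063 0.412 -0.909
  outer loop
   vertex 1.0 4.0 1.8
   vertex 0.1 4.8 2.1
   vertex 4.4 3.7 1.9
  endloop
 endfacet
 facet normal -0.072 -0.933 -0.352
  outer loop
   vertex 1.0 4.0 1.8
   vertex 4.4 3.7 1.9
   vertex 1.4 2.8 4.9
  endloop
 endfacet
 facet normal -0.688 -0.681 -0.248
  outer loop
   vertex 0.8 3.4 4.0
   vertex 0.1 4.8 2.1
   vertex 1.0 4.0 1.8
  endloop
 endfacet
 facet normal -0.444 -0.853 -0.273
  outer loop
   vertex 0.8 3.4 4.0
   vertex 1.0 4.0 1.8
   vertex 1.4 2.8 4.9
  endloop
 endfacet
 facet normal -0.272 0.724 0.634
  outer loop
   vertex 0.8 3.4 4.0
   vertex 3.4 4.9 3.4
   vertex 0.1 4.8 2.1
  endloop
 endfacet
 facet normal -0.262 0.713 0.650
  outer loop
   vertex 0.8 3.4 4.0
   vertex 1.4 2.8 4.9
   vertex 3.4 4.9 3.4
  endloop
 endfacet
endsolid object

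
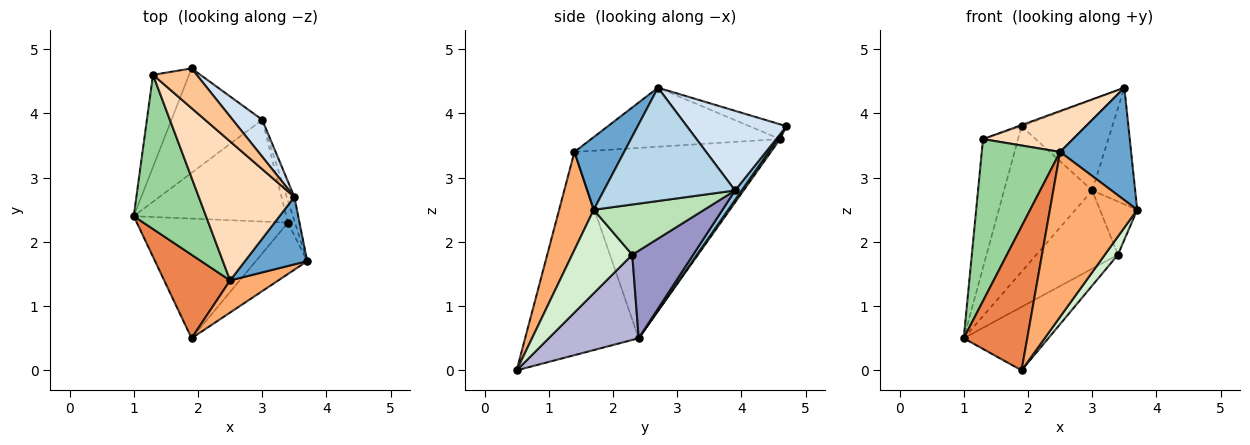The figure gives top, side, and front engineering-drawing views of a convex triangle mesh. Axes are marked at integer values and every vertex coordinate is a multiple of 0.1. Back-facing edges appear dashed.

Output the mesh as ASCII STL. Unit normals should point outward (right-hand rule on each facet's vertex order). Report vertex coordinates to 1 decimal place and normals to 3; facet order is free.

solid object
 facet normal 0.515 -0.735 0.441
  outer loop
   vertex 2.5 1.4 3.4
   vertex 3.7 1.7 2.5
   vertex 3.5 2.7 4.4
  endloop
 endfacet
 facet normal 0.061 0.811 -0.582
  outer loop
   vertex 3.0 3.9 2.8
   vertex 1.0 2.4 0.5
   vertex 1.9 4.7 3.8
  endloop
 endfacet
 facet normal 0.948 0.310 -0.064
  outer loop
   vertex 3.0 3.9 2.8
   vertex 3.5 2.7 4.4
   vertex 3.7 1.7 2.5
  endloop
 endfacet
 facet normal 0.713 0.650 0.264
  outer loop
   vertex 3.0 3.9 2.8
   vertex 1.9 4.7 3.8
   vertex 3.5 2.7 4.4
  endloop
 endfacet
 facet normal -0.840 -0.470 0.272
  outer loop
   vertex 1.9 0.5 0.0
   vertex 2.5 1.4 3.4
   vertex 1.0 2.4 0.5
  endloop
 endfacet
 facet normal 0.362 -0.915 0.178
  outer loop
   vertex 1.9 0.5 0.0
   vertex 3.7 1.7 2.5
   vertex 2.5 1.4 3.4
  endloop
 endfacet
 facet normal -0.320 0.028 0.947
  outer loop
   vertex 1.3 4.6 3.6
   vertex 3.5 2.7 4.4
   vertex 1.9 4.7 3.8
  endloop
 endfacet
 facet normal -0.510 -0.243 0.825
  outer loop
   vertex 1.3 4.6 3.6
   vertex 2.5 1.4 3.4
   vertex 3.5 2.7 4.4
  endloop
 endfacet
 facet normal 0.059 0.811 -0.582
  outer loop
   vertex 1.3 4.6 3.6
   vertex 1.9 4.7 3.8
   vertex 1.0 2.4 0.5
  endloop
 endfacet
 facet normal -0.876 -0.349 0.333
  outer loop
   vertex 1.3 4.6 3.6
   vertex 1.0 2.4 0.5
   vertex 2.5 1.4 3.4
  endloop
 endfacet
 facet normal 0.939 0.317 -0.131
  outer loop
   vertex 3.4 2.3 1.8
   vertex 3.0 3.9 2.8
   vertex 3.7 1.7 2.5
  endloop
 endfacet
 facet normal 0.837 -0.183 -0.515
  outer loop
   vertex 3.4 2.3 1.8
   vertex 3.7 1.7 2.5
   vertex 1.9 0.5 0.0
  endloop
 endfacet
 facet normal 0.414 0.555 -0.722
  outer loop
   vertex 3.4 2.3 1.8
   vertex 1.0 2.4 0.5
   vertex 3.0 3.9 2.8
  endloop
 endfacet
 facet normal 0.446 0.419 -0.791
  outer loop
   vertex 3.4 2.3 1.8
   vertex 1.9 0.5 0.0
   vertex 1.0 2.4 0.5
  endloop
 endfacet
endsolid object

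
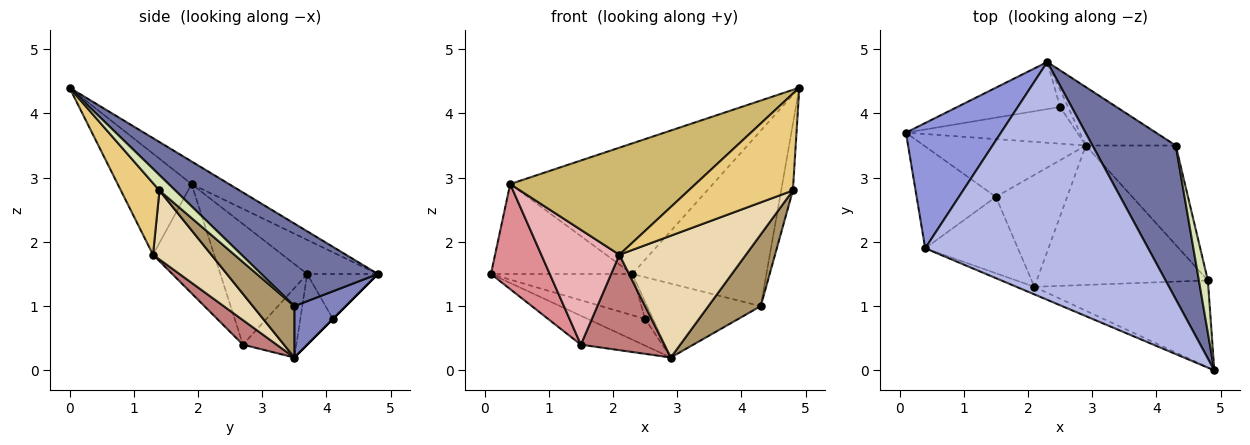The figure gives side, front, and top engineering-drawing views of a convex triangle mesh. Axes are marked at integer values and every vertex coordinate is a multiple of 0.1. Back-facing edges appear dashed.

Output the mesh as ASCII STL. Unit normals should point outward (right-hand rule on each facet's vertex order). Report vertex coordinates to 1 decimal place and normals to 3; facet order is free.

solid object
 facet normal 0.547 0.630 0.552
  outer loop
   vertex 4.3 3.5 1.0
   vertex 2.3 4.8 1.5
   vertex 4.9 0.0 4.4
  endloop
 endfacet
 facet normal 0.334 0.739 -0.585
  outer loop
   vertex 4.3 3.5 1.0
   vertex 2.9 3.5 0.2
   vertex 2.3 4.8 1.5
  endloop
 endfacet
 facet normal -0.280 0.560 0.780
  outer loop
   vertex 0.4 1.9 2.9
   vertex 2.3 4.8 1.5
   vertex 0.1 3.7 1.5
  endloop
 endfacet
 facet normal -0.089 0.480 0.873
  outer loop
   vertex 0.4 1.9 2.9
   vertex 4.9 0.0 4.4
   vertex 2.3 4.8 1.5
  endloop
 endfacet
 facet normal -0.313 0.625 -0.715
  outer loop
   vertex 2.5 4.1 0.8
   vertex 0.1 3.7 1.5
   vertex 2.3 4.8 1.5
  endloop
 endfacet
 facet normal -0.317 0.557 -0.768
  outer loop
   vertex 2.5 4.1 0.8
   vertex 2.9 3.5 0.2
   vertex 0.1 3.7 1.5
  endloop
 endfacet
 facet normal 0.000 0.707 -0.707
  outer loop
   vertex 2.5 4.1 0.8
   vertex 2.3 4.8 1.5
   vertex 2.9 3.5 0.2
  endloop
 endfacet
 facet normal 0.728 0.538 0.425
  outer loop
   vertex 4.8 1.4 2.8
   vertex 4.3 3.5 1.0
   vertex 4.9 0.0 4.4
  endloop
 endfacet
 facet normal 0.421 -0.531 -0.736
  outer loop
   vertex 4.8 1.4 2.8
   vertex 2.9 3.5 0.2
   vertex 4.3 3.5 1.0
  endloop
 endfacet
 facet normal -0.370 -0.927 -0.066
  outer loop
   vertex 2.1 1.3 1.8
   vertex 4.9 0.0 4.4
   vertex 0.4 1.9 2.9
  endloop
 endfacet
 facet normal 0.265 -0.717 -0.644
  outer loop
   vertex 2.1 1.3 1.8
   vertex 4.8 1.4 2.8
   vertex 4.9 0.0 4.4
  endloop
 endfacet
 facet normal 0.290 -0.630 -0.721
  outer loop
   vertex 2.1 1.3 1.8
   vertex 2.9 3.5 0.2
   vertex 4.8 1.4 2.8
  endloop
 endfacet
 facet normal -0.358 0.418 -0.835
  outer loop
   vertex 1.5 2.7 0.4
   vertex 0.1 3.7 1.5
   vertex 2.9 3.5 0.2
  endloop
 endfacet
 facet normal 0.253 -0.628 -0.736
  outer loop
   vertex 1.5 2.7 0.4
   vertex 2.9 3.5 0.2
   vertex 2.1 1.3 1.8
  endloop
 endfacet
 facet normal -0.727 -0.493 -0.478
  outer loop
   vertex 1.5 2.7 0.4
   vertex 0.4 1.9 2.9
   vertex 0.1 3.7 1.5
  endloop
 endfacet
 facet normal -0.546 -0.698 -0.464
  outer loop
   vertex 1.5 2.7 0.4
   vertex 2.1 1.3 1.8
   vertex 0.4 1.9 2.9
  endloop
 endfacet
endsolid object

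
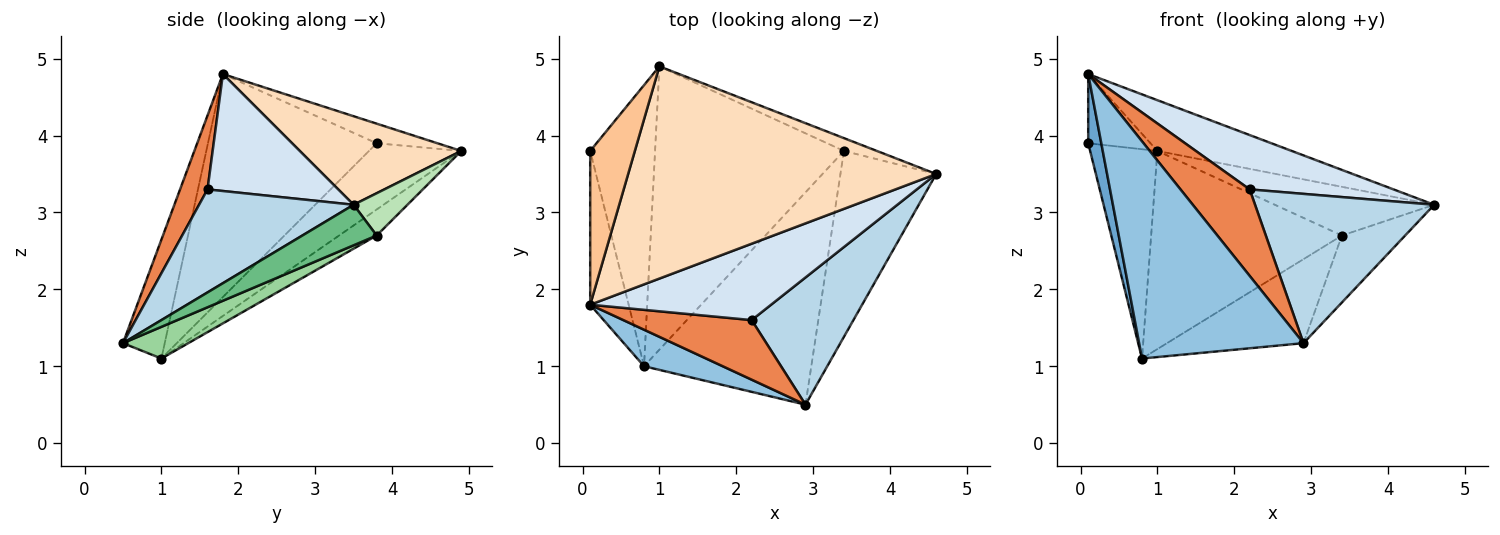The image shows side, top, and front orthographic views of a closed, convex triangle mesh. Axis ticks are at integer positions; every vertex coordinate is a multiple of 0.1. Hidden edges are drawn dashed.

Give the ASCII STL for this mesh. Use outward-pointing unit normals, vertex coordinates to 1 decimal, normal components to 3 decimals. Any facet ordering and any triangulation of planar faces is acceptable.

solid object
 facet normal -0.983 -0.076 -0.169
  outer loop
   vertex 0.8 1.0 1.1
   vertex 0.1 1.8 4.8
   vertex 0.1 3.8 3.9
  endloop
 endfacet
 facet normal -0.243 -0.957 0.161
  outer loop
   vertex 0.8 1.0 1.1
   vertex 2.9 0.5 1.3
   vertex 0.1 1.8 4.8
  endloop
 endfacet
 facet normal 0.549 -0.636 0.542
  outer loop
   vertex 2.2 1.6 3.3
   vertex 2.9 0.5 1.3
   vertex 4.6 3.5 3.1
  endloop
 endfacet
 facet normal 0.466 -0.513 0.721
  outer loop
   vertex 2.2 1.6 3.3
   vertex 4.6 3.5 3.1
   vertex 0.1 1.8 4.8
  endloop
 endfacet
 facet normal 0.311 -0.783 0.539
  outer loop
   vertex 2.2 1.6 3.3
   vertex 0.1 1.8 4.8
   vertex 2.9 0.5 1.3
  endloop
 endfacet
 facet normal -0.634 0.462 -0.620
  outer loop
   vertex 1.0 4.9 3.8
   vertex 0.8 1.0 1.1
   vertex 0.1 3.8 3.9
  endloop
 endfacet
 facet normal -0.372 0.381 0.847
  outer loop
   vertex 1.0 4.9 3.8
   vertex 0.1 3.8 3.9
   vertex 0.1 1.8 4.8
  endloop
 endfacet
 facet normal 0.269 0.224 0.937
  outer loop
   vertex 1.0 4.9 3.8
   vertex 0.1 1.8 4.8
   vertex 4.6 3.5 3.1
  endloop
 endfacet
 facet normal 0.370 0.315 -0.874
  outer loop
   vertex 3.4 3.8 2.7
   vertex 4.6 3.5 3.1
   vertex 2.9 0.5 1.3
  endloop
 endfacet
 facet normal 0.173 0.362 -0.916
  outer loop
   vertex 3.4 3.8 2.7
   vertex 2.9 0.5 1.3
   vertex 0.8 1.0 1.1
  endloop
 endfacet
 facet normal 0.310 0.919 -0.242
  outer loop
   vertex 3.4 3.8 2.7
   vertex 1.0 4.9 3.8
   vertex 4.6 3.5 3.1
  endloop
 endfacet
 facet normal -0.112 0.569 -0.814
  outer loop
   vertex 3.4 3.8 2.7
   vertex 0.8 1.0 1.1
   vertex 1.0 4.9 3.8
  endloop
 endfacet
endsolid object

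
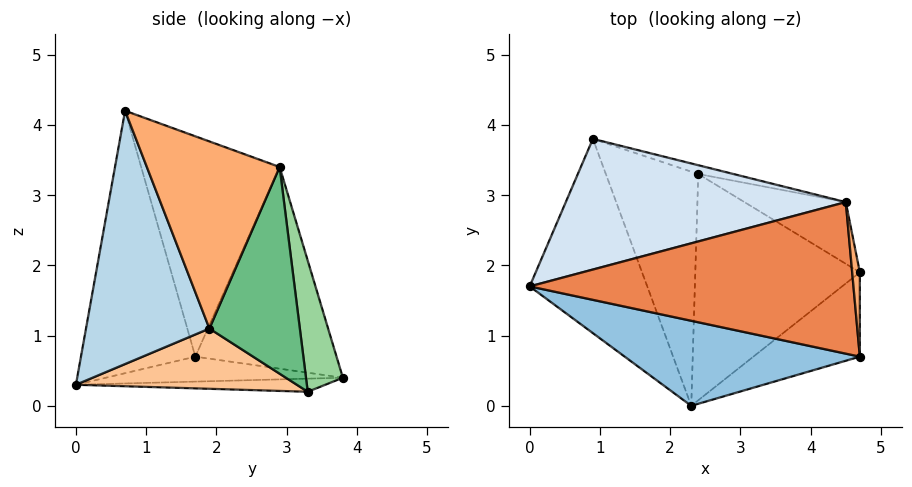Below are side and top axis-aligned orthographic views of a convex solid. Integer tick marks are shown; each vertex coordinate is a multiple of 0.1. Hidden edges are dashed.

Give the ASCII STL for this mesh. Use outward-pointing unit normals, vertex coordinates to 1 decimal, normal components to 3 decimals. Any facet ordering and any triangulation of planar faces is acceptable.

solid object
 facet normal -0.207 -0.051 -0.977
  outer loop
   vertex 2.3 0.0 0.3
   vertex 0.0 1.7 0.7
   vertex 0.9 3.8 0.4
  endloop
 endfacet
 facet normal -0.485 -0.759 0.435
  outer loop
   vertex 2.3 0.0 0.3
   vertex 4.7 0.7 4.2
   vertex 0.0 1.7 0.7
  endloop
 endfacet
 facet normal 0.651 -0.708 -0.274
  outer loop
   vertex 2.3 0.0 0.3
   vertex 4.7 1.9 1.1
   vertex 4.7 0.7 4.2
  endloop
 endfacet
 facet normal -0.549 0.344 0.762
  outer loop
   vertex 4.5 2.9 3.4
   vertex 0.9 3.8 0.4
   vertex 0.0 1.7 0.7
  endloop
 endfacet
 facet normal -0.546 0.242 0.802
  outer loop
   vertex 4.5 2.9 3.4
   vertex 0.0 1.7 0.7
   vertex 4.7 0.7 4.2
  endloop
 endfacet
 facet normal 0.994 0.105 0.041
  outer loop
   vertex 4.5 2.9 3.4
   vertex 4.7 0.7 4.2
   vertex 4.7 1.9 1.1
  endloop
 endfacet
 facet normal 0.344 -0.039 -0.938
  outer loop
   vertex 2.4 3.3 0.2
   vertex 4.7 1.9 1.1
   vertex 2.3 0.0 0.3
  endloop
 endfacet
 facet normal -0.141 -0.026 -0.990
  outer loop
   vertex 2.4 3.3 0.2
   vertex 2.3 0.0 0.3
   vertex 0.9 3.8 0.4
  endloop
 endfacet
 facet normal 0.577 0.766 -0.283
  outer loop
   vertex 2.4 3.3 0.2
   vertex 4.5 2.9 3.4
   vertex 4.7 1.9 1.1
  endloop
 endfacet
 facet normal 0.305 0.949 -0.082
  outer loop
   vertex 2.4 3.3 0.2
   vertex 0.9 3.8 0.4
   vertex 4.5 2.9 3.4
  endloop
 endfacet
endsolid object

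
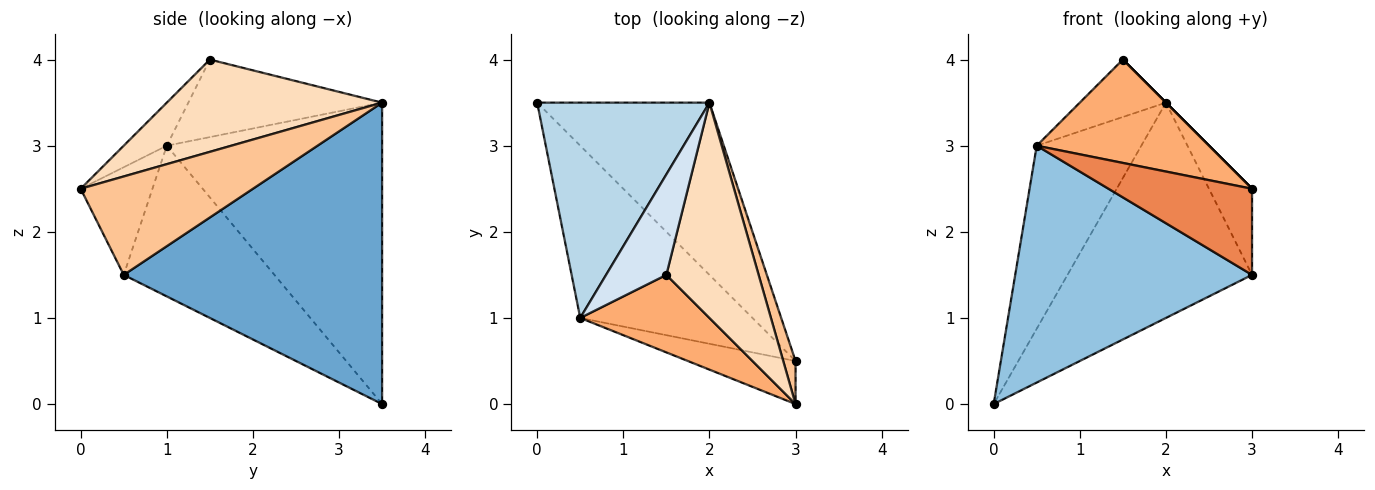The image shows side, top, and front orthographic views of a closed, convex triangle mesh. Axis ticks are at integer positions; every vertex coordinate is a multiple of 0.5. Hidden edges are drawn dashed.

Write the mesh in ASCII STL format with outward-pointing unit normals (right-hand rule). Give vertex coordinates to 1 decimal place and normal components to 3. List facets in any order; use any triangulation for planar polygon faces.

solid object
 facet normal 0.738 0.527 -0.422
  outer loop
   vertex 2.0 3.5 3.5
   vertex 3.0 0.5 1.5
   vertex 0.0 3.5 0.0
  endloop
 endfacet
 facet normal -0.458 -0.719 -0.523
  outer loop
   vertex 0.5 1.0 3.0
   vertex 0.0 3.5 0.0
   vertex 3.0 0.5 1.5
  endloop
 endfacet
 facet normal -0.800 0.389 0.457
  outer loop
   vertex 0.5 1.0 3.0
   vertex 2.0 3.5 3.5
   vertex 0.0 3.5 0.0
  endloop
 endfacet
 facet normal -0.745 0.331 0.579
  outer loop
   vertex 0.5 1.0 3.0
   vertex 1.5 1.5 4.0
   vertex 2.0 3.5 3.5
  endloop
 endfacet
 facet normal -0.408 -0.816 -0.408
  outer loop
   vertex 3.0 0.0 2.5
   vertex 0.5 1.0 3.0
   vertex 3.0 0.5 1.5
  endloop
 endfacet
 facet normal -0.196 -0.784 0.588
  outer loop
   vertex 3.0 0.0 2.5
   vertex 1.5 1.5 4.0
   vertex 0.5 1.0 3.0
  endloop
 endfacet
 facet normal 0.963 0.241 0.120
  outer loop
   vertex 3.0 0.0 2.5
   vertex 3.0 0.5 1.5
   vertex 2.0 3.5 3.5
  endloop
 endfacet
 facet normal 0.707 0.000 0.707
  outer loop
   vertex 3.0 0.0 2.5
   vertex 2.0 3.5 3.5
   vertex 1.5 1.5 4.0
  endloop
 endfacet
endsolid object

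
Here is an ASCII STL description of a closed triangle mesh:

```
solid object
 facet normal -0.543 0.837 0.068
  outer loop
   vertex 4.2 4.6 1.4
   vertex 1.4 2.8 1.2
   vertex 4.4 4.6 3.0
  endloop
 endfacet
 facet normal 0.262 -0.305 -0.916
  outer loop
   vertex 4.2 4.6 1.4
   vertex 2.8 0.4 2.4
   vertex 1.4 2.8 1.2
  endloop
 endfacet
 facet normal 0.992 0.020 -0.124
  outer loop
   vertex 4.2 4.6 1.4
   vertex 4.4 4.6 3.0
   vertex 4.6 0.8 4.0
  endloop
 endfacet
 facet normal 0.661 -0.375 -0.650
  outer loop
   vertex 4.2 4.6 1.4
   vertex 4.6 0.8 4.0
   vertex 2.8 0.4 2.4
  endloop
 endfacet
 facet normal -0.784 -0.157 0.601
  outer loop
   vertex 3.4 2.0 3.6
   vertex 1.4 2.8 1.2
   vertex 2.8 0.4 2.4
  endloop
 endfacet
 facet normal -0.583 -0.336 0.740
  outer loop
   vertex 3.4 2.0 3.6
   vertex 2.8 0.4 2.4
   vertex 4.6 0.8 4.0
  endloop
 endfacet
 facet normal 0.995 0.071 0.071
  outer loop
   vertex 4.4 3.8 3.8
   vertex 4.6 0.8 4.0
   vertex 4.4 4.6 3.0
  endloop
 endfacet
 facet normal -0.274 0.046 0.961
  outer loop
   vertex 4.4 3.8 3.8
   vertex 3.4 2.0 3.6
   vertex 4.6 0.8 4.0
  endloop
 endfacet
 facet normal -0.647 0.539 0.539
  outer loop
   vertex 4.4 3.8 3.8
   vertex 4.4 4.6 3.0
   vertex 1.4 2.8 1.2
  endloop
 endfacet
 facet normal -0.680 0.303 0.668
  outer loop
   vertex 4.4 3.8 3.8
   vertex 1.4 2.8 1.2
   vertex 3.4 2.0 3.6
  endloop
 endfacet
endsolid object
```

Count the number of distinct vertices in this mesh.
7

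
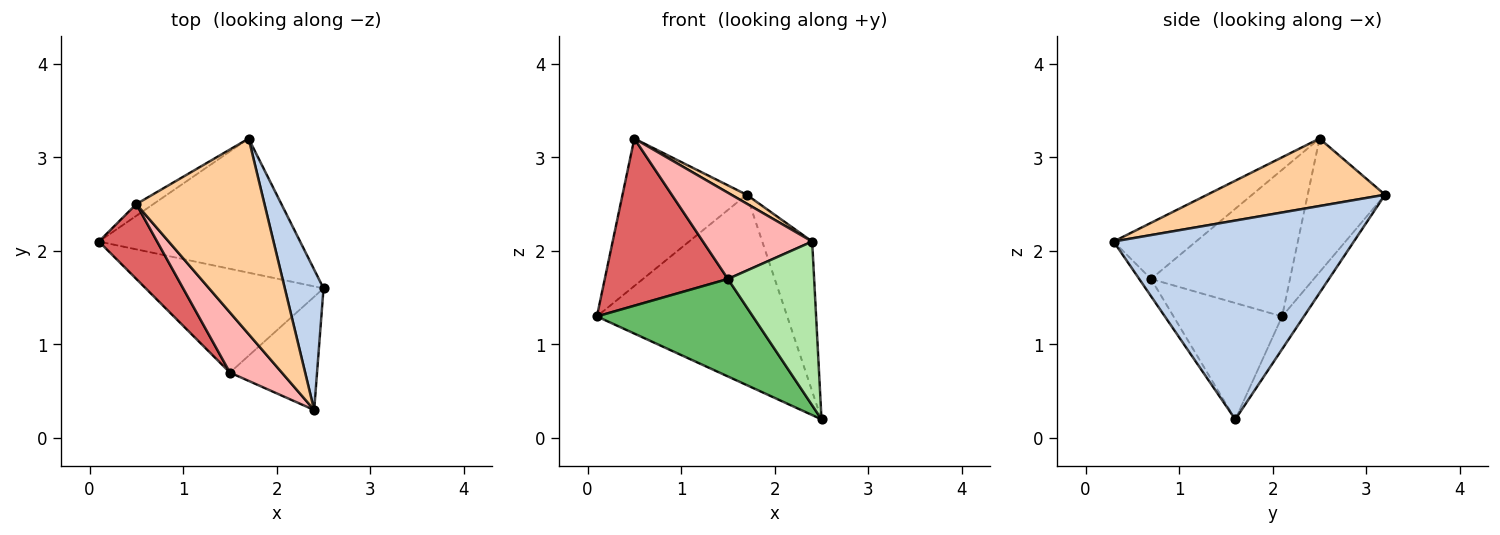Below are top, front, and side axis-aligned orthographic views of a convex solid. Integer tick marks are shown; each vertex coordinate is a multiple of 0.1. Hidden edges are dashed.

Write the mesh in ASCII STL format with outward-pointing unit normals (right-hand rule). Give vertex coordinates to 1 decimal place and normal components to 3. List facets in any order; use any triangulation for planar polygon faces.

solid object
 facet normal -0.093 0.814 -0.574
  outer loop
   vertex 1.7 3.2 2.6
   vertex 2.5 1.6 0.2
   vertex 0.1 2.1 1.3
  endloop
 endfacet
 facet normal 0.962 0.200 0.187
  outer loop
   vertex 2.4 0.3 2.1
   vertex 2.5 1.6 0.2
   vertex 1.7 3.2 2.6
  endloop
 endfacet
 facet normal -0.528 0.847 -0.067
  outer loop
   vertex 0.5 2.5 3.2
   vertex 1.7 3.2 2.6
   vertex 0.1 2.1 1.3
  endloop
 endfacet
 facet normal 0.465 -0.040 0.884
  outer loop
   vertex 0.5 2.5 3.2
   vertex 2.4 0.3 2.1
   vertex 1.7 3.2 2.6
  endloop
 endfacet
 facet normal -0.430 -0.618 -0.658
  outer loop
   vertex 1.5 0.7 1.7
   vertex 0.1 2.1 1.3
   vertex 2.5 1.6 0.2
  endloop
 endfacet
 facet normal -0.112 -0.817 -0.565
  outer loop
   vertex 1.5 0.7 1.7
   vertex 2.5 1.6 0.2
   vertex 2.4 0.3 2.1
  endloop
 endfacet
 facet normal -0.717 -0.636 0.285
  outer loop
   vertex 1.5 0.7 1.7
   vertex 0.5 2.5 3.2
   vertex 0.1 2.1 1.3
  endloop
 endfacet
 facet normal -0.526 -0.698 0.486
  outer loop
   vertex 1.5 0.7 1.7
   vertex 2.4 0.3 2.1
   vertex 0.5 2.5 3.2
  endloop
 endfacet
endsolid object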